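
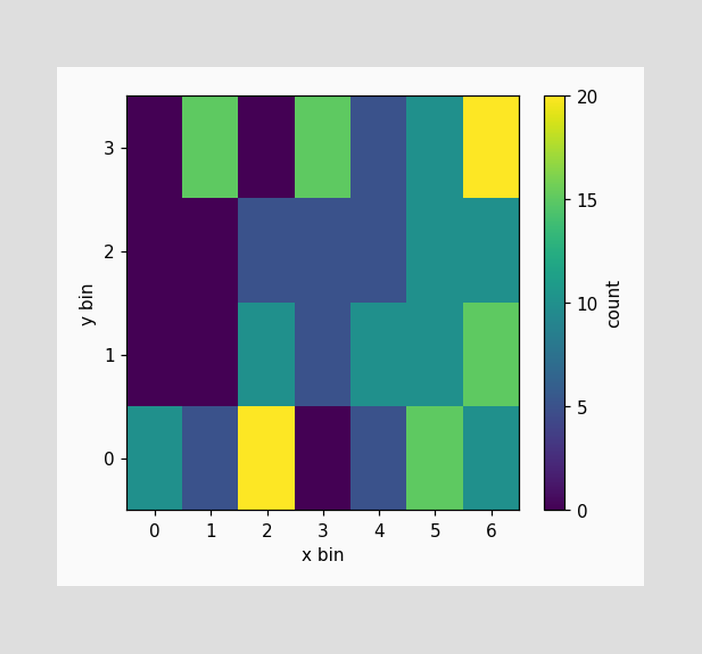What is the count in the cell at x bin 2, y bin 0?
Matching the cell (2, 0) against the colorbar gives 20.

20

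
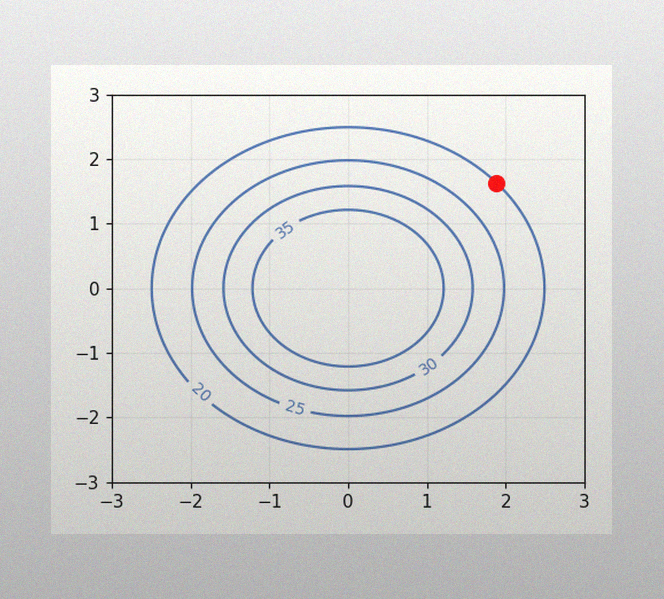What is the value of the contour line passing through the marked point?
20

The image has some photo noise and uneven lighting. The marked point sits on the contour labelled 20.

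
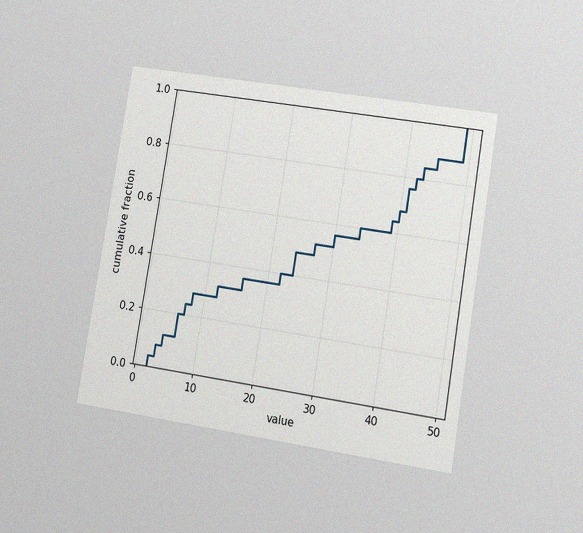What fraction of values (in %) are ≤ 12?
The chart is tilted about 9° clockwise and viewed at a slight angle, with some photo noise. At x=12 the ECDF step is at 32%.

32%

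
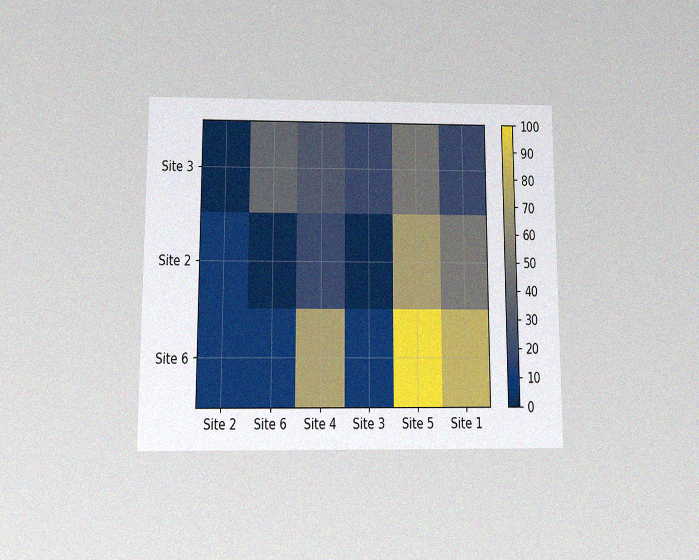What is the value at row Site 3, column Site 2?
The chart is viewed at a slight angle, with some photo noise. Matching cell (Site 3, Site 2) against the colorbar gives 0.

0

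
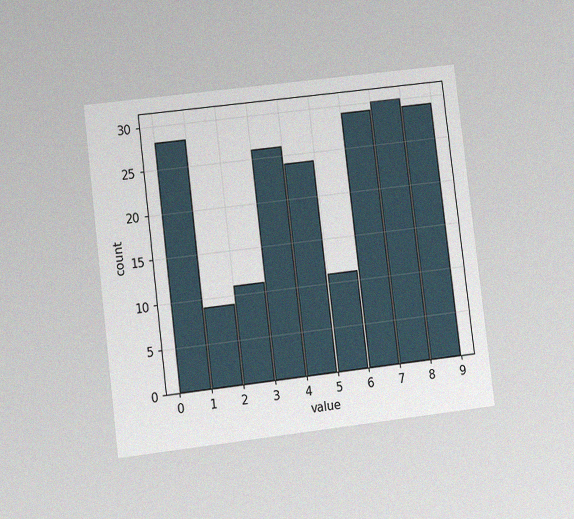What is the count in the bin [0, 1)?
The chart is tilted about 7° counter-clockwise and viewed at a slight angle, with some photo noise. The [0, 1) bin has height 28.

28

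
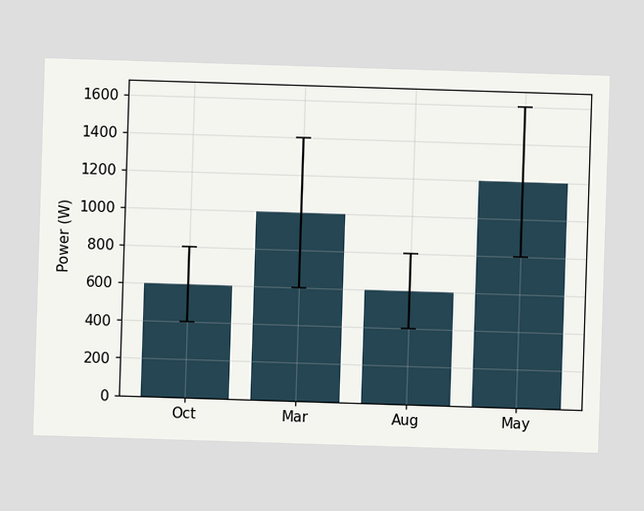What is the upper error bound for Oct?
800W

The Oct bar's upper whisker reaches 800W.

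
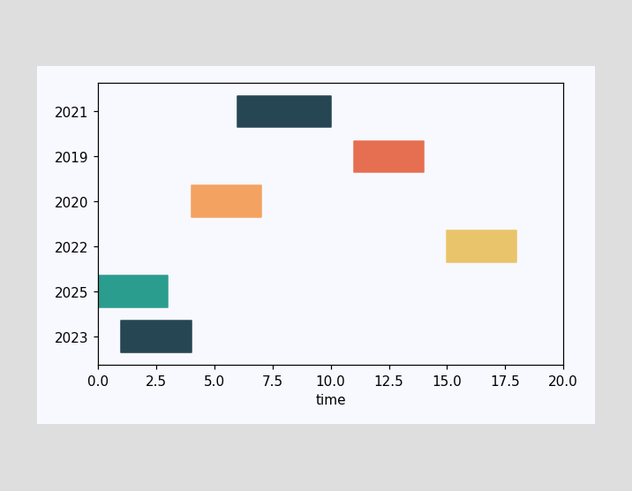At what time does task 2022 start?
15

The 2022 bar begins at t=15.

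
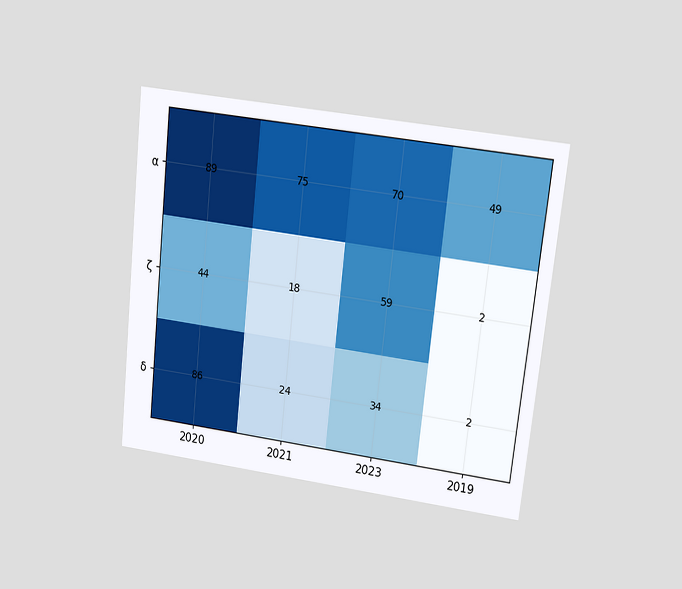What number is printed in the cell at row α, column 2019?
49

The chart is tilted about 6° clockwise and viewed at a slight angle. The (α, 2019) cell reads 49.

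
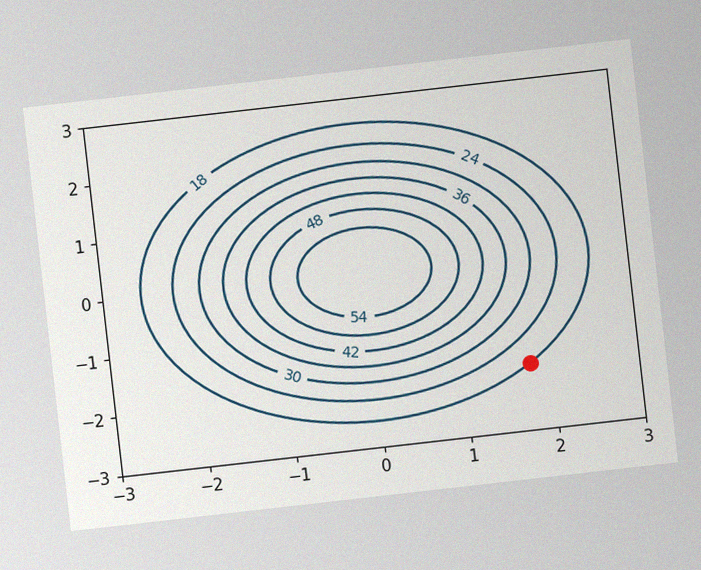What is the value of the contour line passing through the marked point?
The chart is tilted about 6° counter-clockwise, with some photo noise. The marked point sits on the contour labelled 18.

18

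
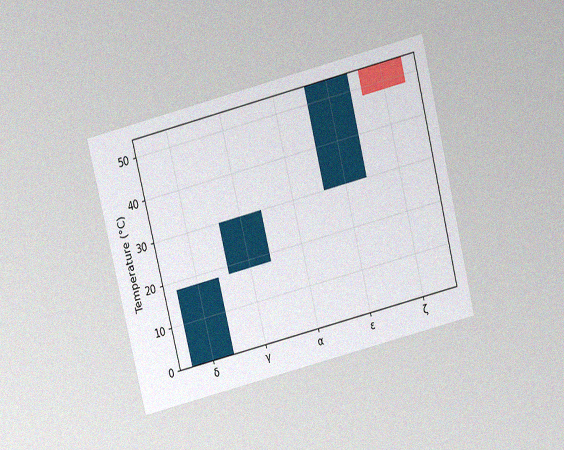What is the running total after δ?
The chart is tilted about 14° counter-clockwise and viewed slightly from above, with some photo noise. After δ the running total reaches 18°C.

18°C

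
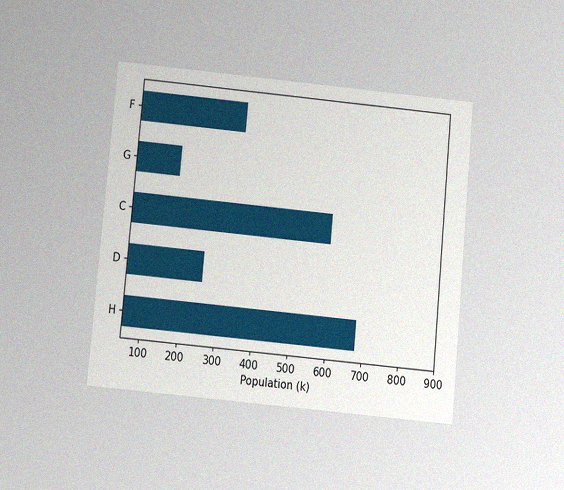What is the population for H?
680k

The chart is tilted about 5° clockwise and viewed slightly from below, with some photo noise. Reading along the chart's x-axis, the H bar reaches 680k.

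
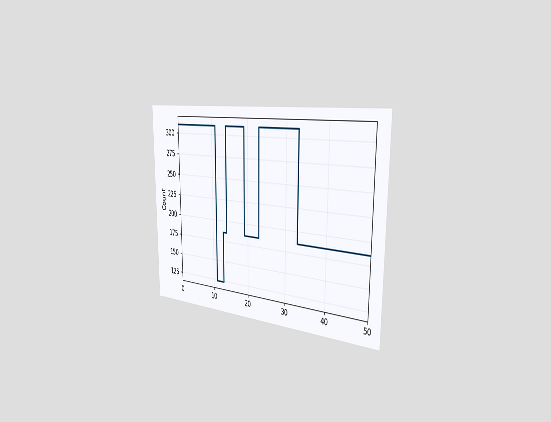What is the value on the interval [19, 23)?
186

The chart is viewed slightly from the right. On [19, 23) the step sits at 186.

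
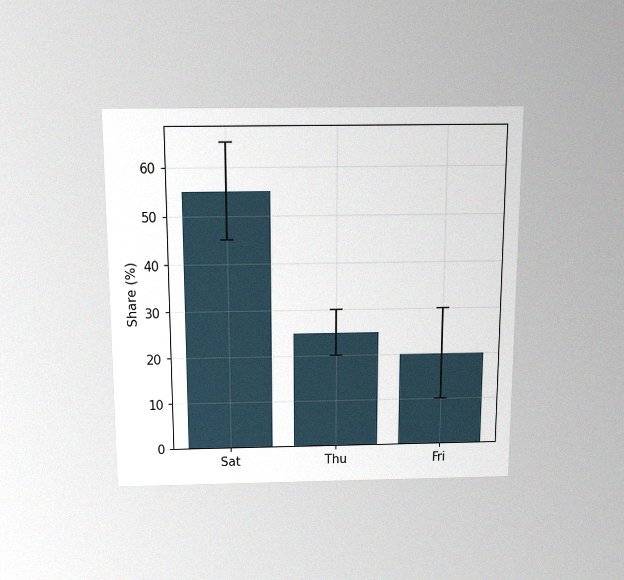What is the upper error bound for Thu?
The chart is viewed slightly from above, with some photo noise. The Thu bar's upper whisker reaches 30%.

30%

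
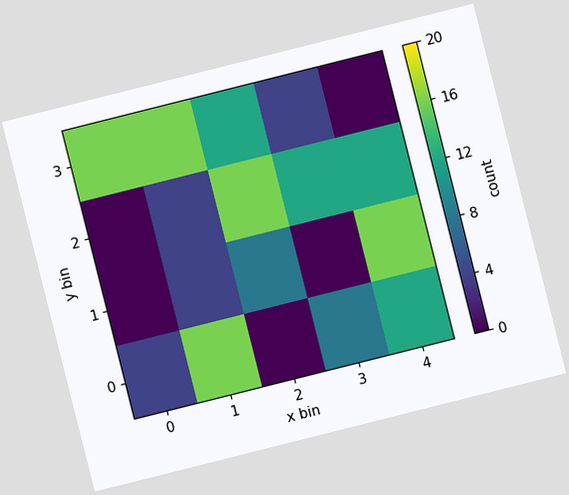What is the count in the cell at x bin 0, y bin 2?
The chart is tilted about 14° counter-clockwise. Matching the cell (0, 2) against the colorbar gives 0.

0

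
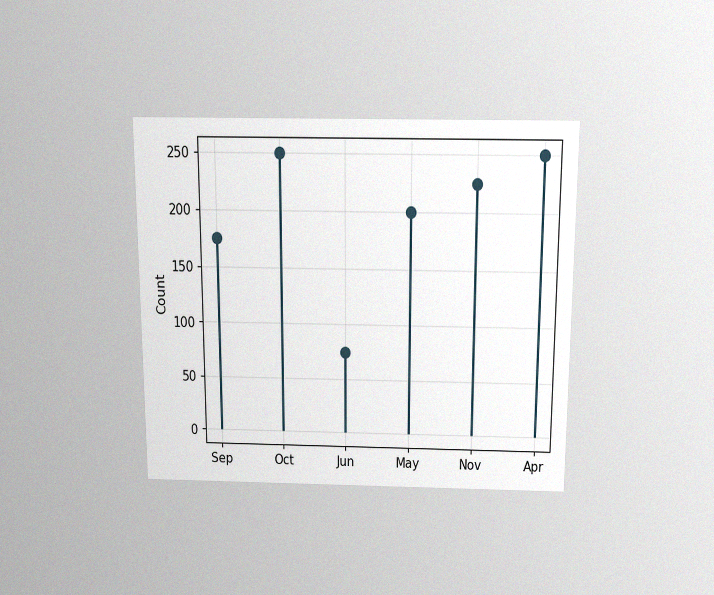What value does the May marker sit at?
The chart is viewed slightly from above, with some photo noise. The May marker sits at 200.

200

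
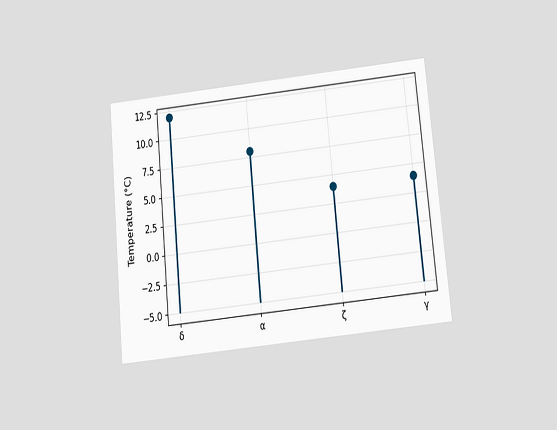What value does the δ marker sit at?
The chart is tilted about 6° counter-clockwise and viewed slightly from below. The δ marker sits at 12°C.

12°C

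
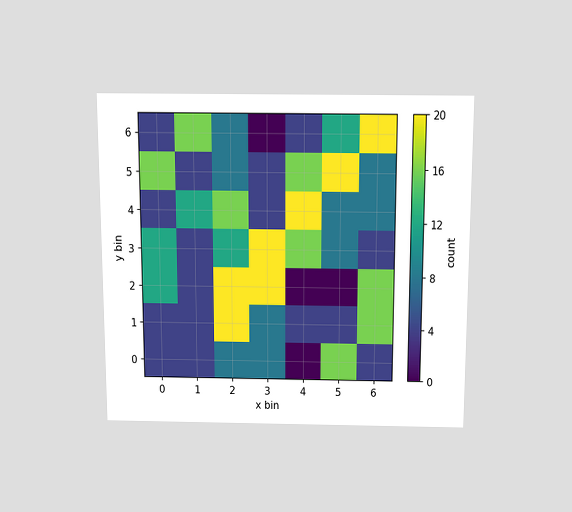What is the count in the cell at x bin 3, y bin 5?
The chart is viewed slightly from above. Matching the cell (3, 5) against the colorbar gives 4.

4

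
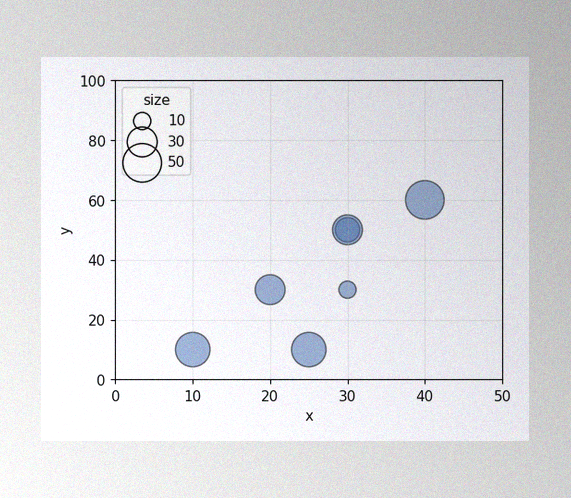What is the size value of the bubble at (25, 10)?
The image has some photo noise and uneven lighting. Matching the bubble at (25, 10) against the size legend gives 40.

40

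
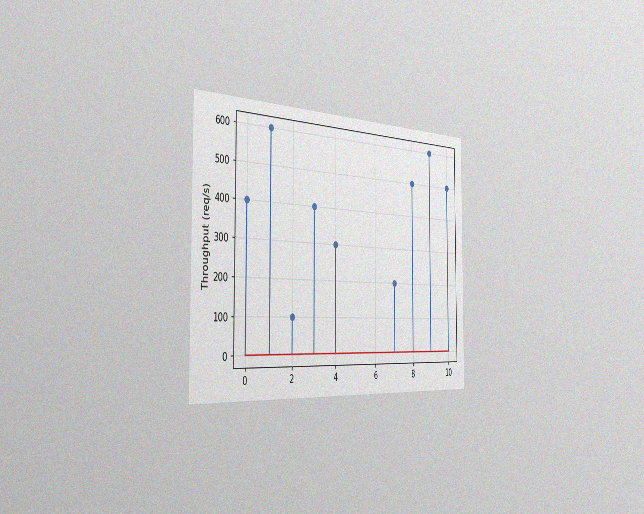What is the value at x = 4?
The chart is viewed slightly from the left, with some photo noise. The stem at x=4 reaches 300req/s.

300req/s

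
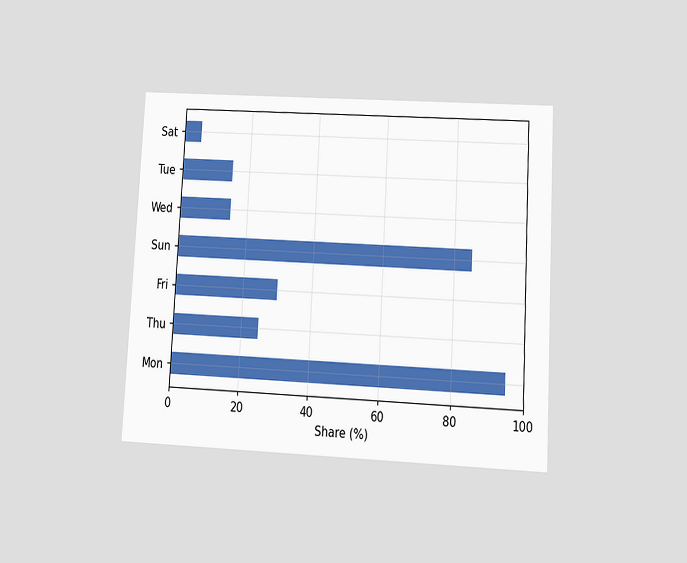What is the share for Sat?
5%

The chart is tilted about 3° clockwise and viewed at a slight angle. Reading along the chart's x-axis, the Sat bar reaches 5%.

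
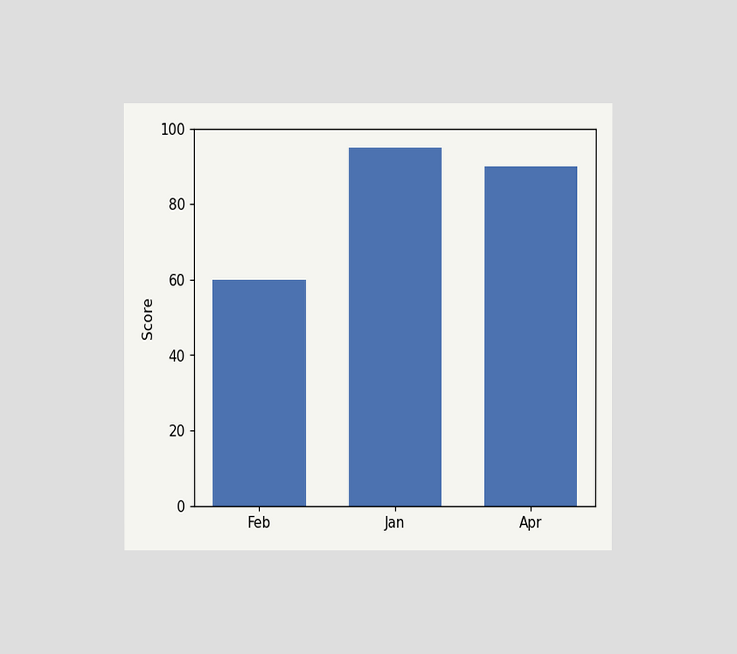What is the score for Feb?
The chart is viewed at a slight angle. Reading along the chart's y-axis, the Feb bar reaches 60.

60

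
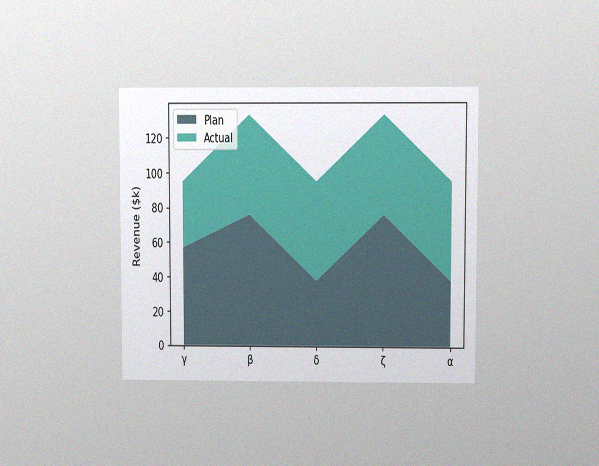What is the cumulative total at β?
The chart is viewed at a slight angle, with some photo noise. The stacked total at β reaches $133k.

$133k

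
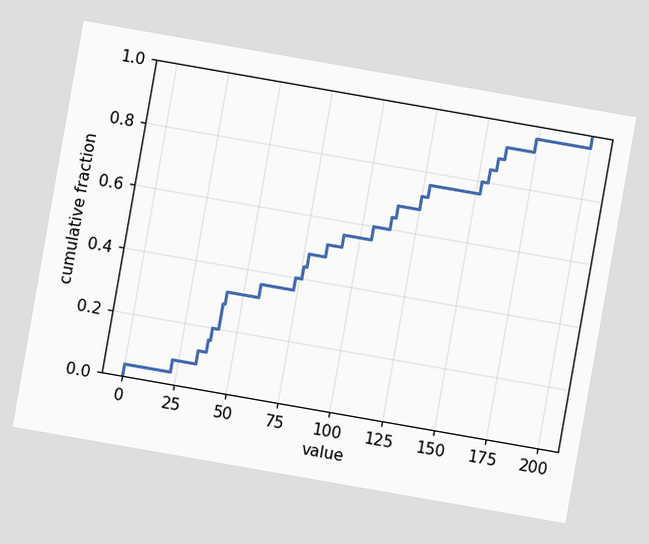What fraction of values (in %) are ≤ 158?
The chart is tilted about 10° clockwise. At x=158 the ECDF step is at 88%.

88%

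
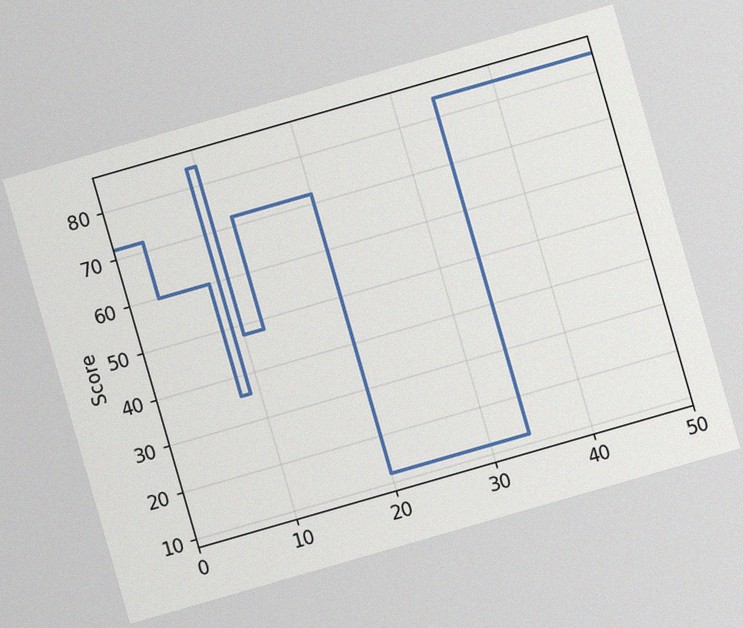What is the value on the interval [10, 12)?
The chart is tilted about 16° counter-clockwise, with some photo noise. On [10, 12) the step sits at 48.

48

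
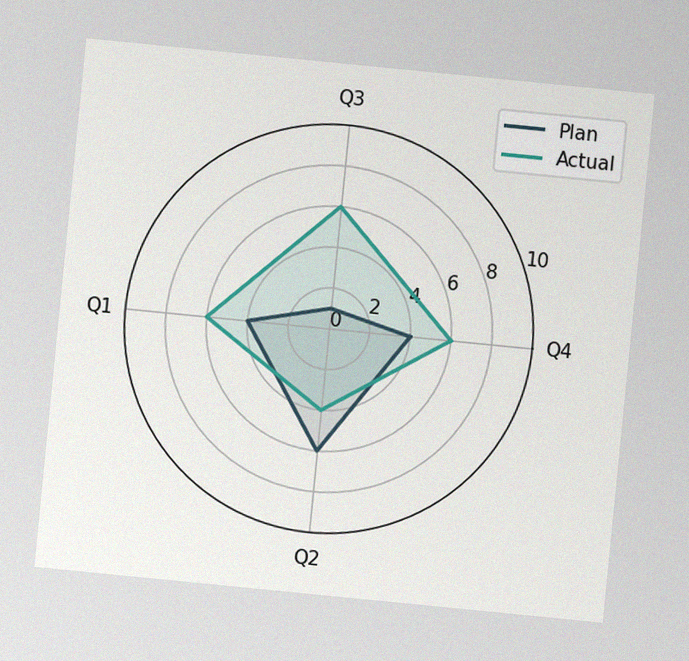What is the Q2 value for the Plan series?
The chart is tilted about 6° clockwise, with some photo noise. On the Q2 axis, Plan reaches 6.

6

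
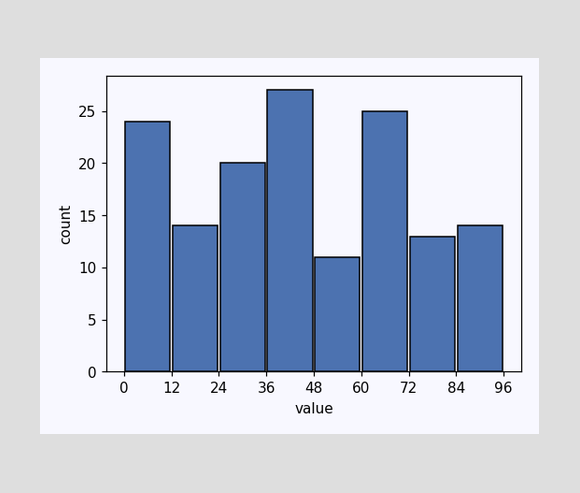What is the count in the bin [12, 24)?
The [12, 24) bin has height 14.

14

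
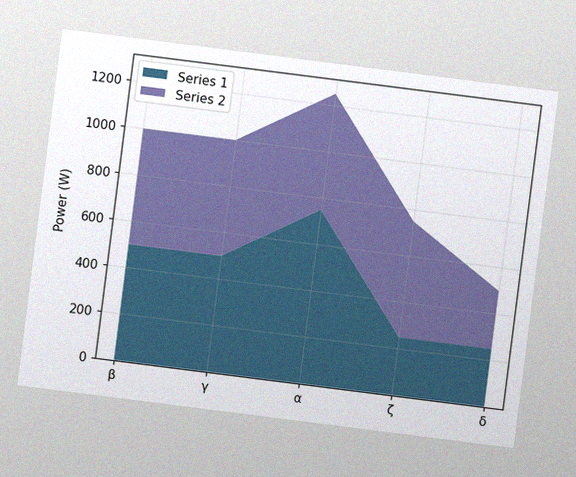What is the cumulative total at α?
The chart is tilted about 7° clockwise, with some photo noise. The stacked total at α reaches 1250W.

1250W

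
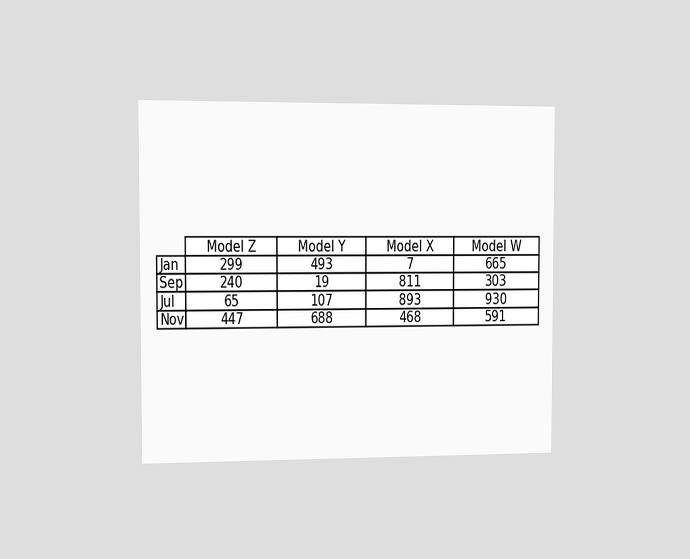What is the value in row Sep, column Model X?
The chart is viewed slightly from the left. The (Sep, Model X) cell reads 811.

811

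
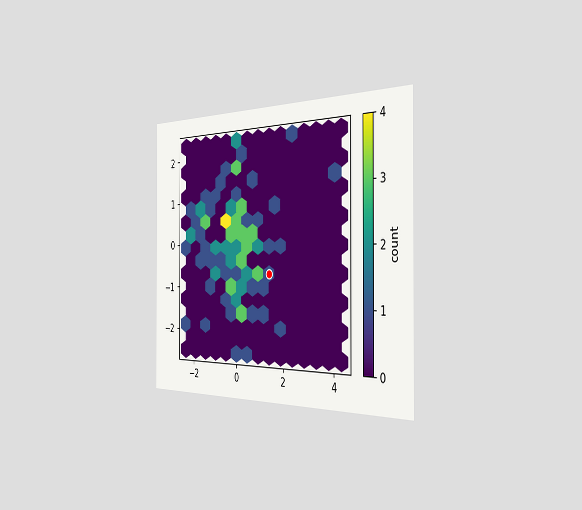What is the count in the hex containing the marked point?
1

The chart is viewed slightly from the right. The marked hex reads 1 on the colorbar.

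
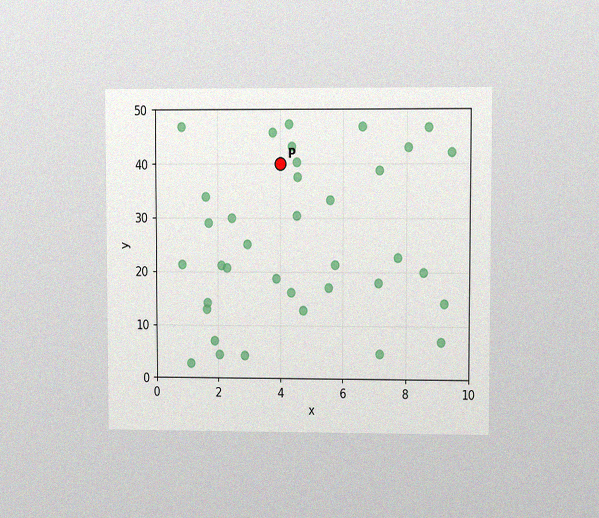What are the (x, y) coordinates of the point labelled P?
(4, 40)

The chart is viewed at a slight angle, with some photo noise. Following the gridlines from P to each axis, P sits at (4, 40).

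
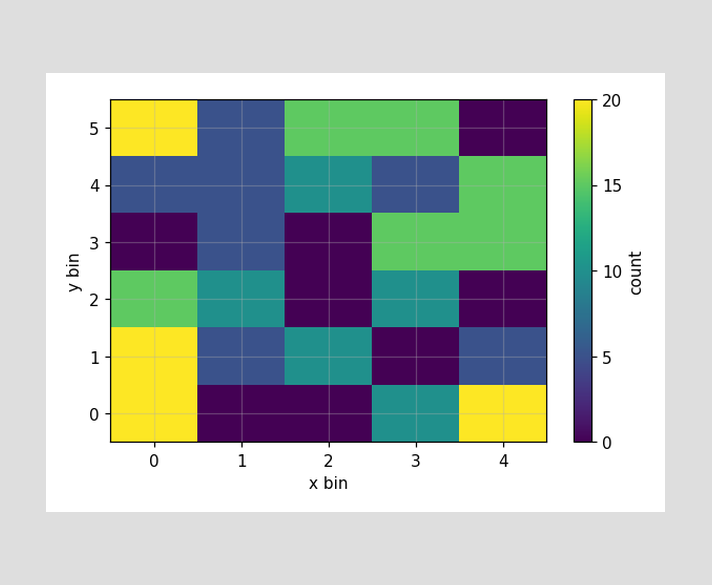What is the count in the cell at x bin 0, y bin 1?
20

Matching the cell (0, 1) against the colorbar gives 20.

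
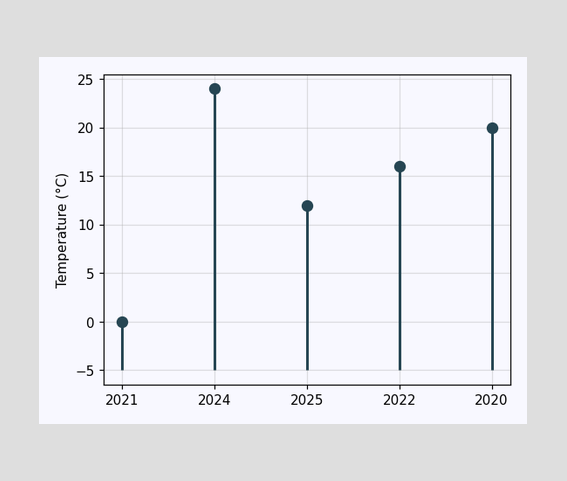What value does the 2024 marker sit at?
The 2024 marker sits at 24°C.

24°C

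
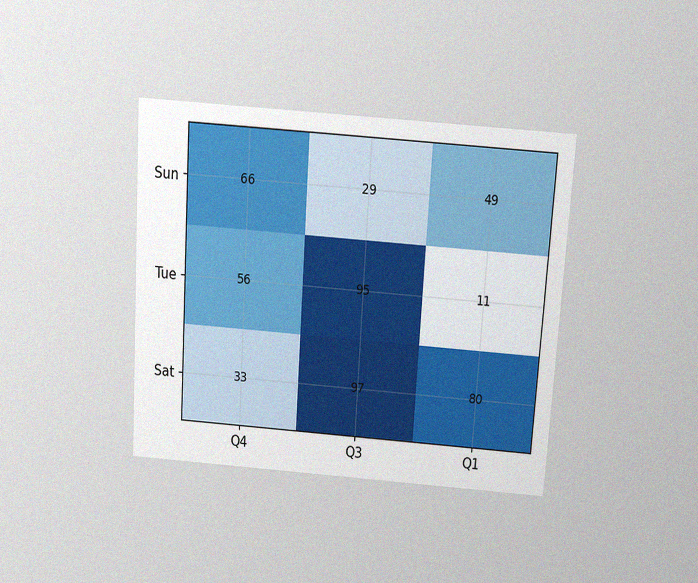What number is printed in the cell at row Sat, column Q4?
The chart is tilted about 4° clockwise and viewed slightly from above, with some photo noise. The (Sat, Q4) cell reads 33.

33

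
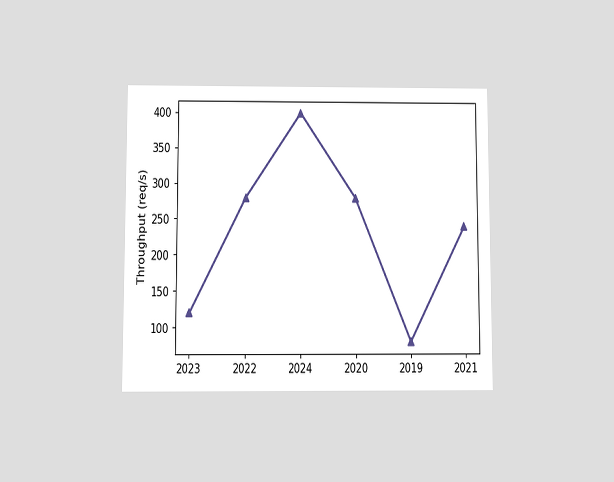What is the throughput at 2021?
240req/s

The chart is viewed at a slight angle. At 2021, the line is at 240req/s.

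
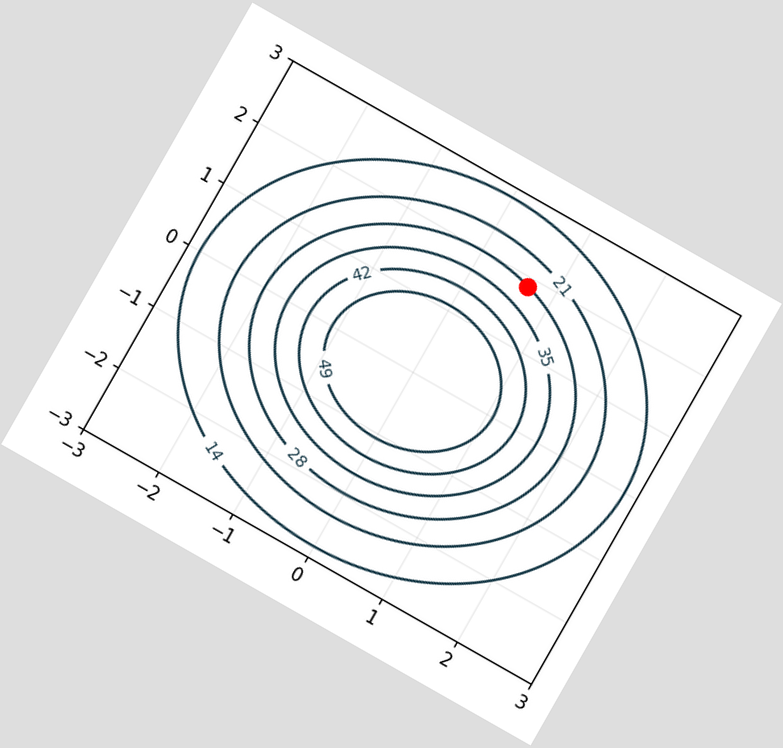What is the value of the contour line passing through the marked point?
28

The chart is tilted about 30° clockwise. The marked point sits on the contour labelled 28.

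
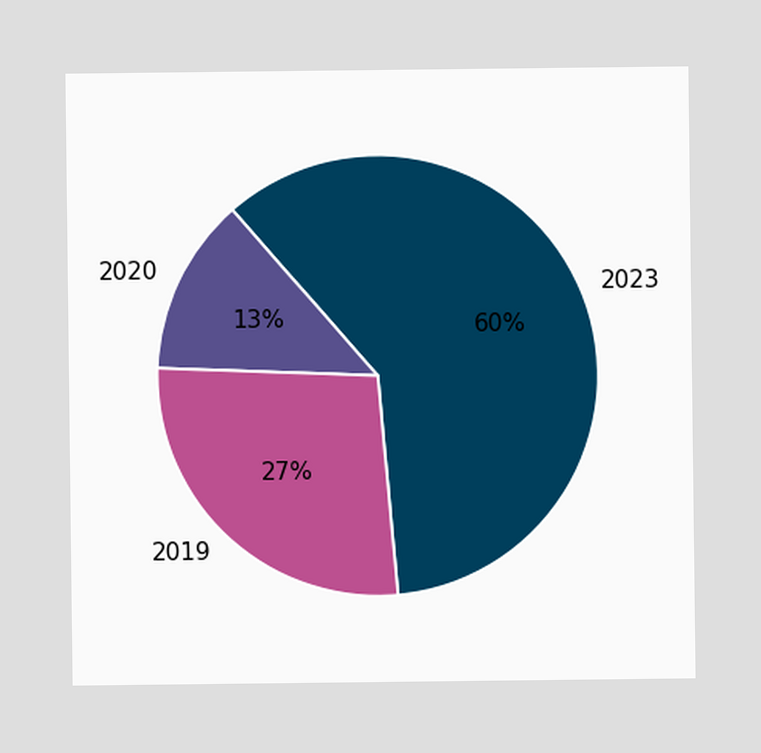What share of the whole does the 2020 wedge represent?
13%

The 2020 slice takes up 13% of the pie.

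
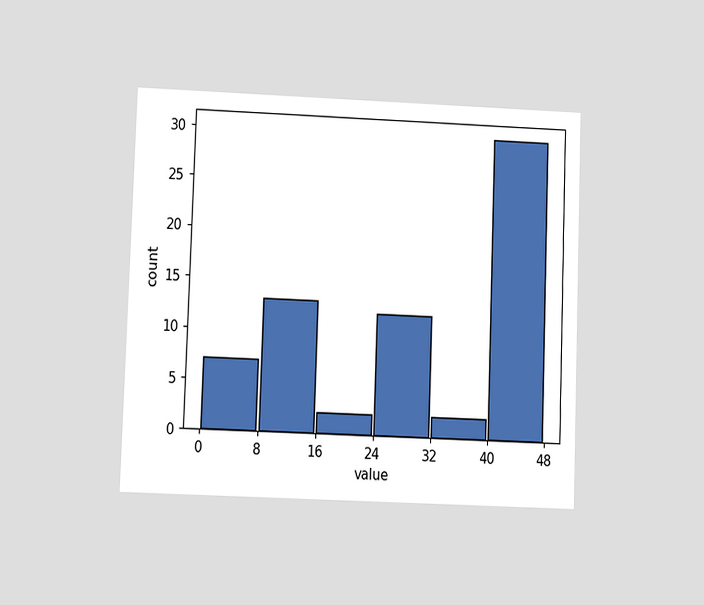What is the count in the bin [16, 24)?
2

The chart is tilted about 2° clockwise and viewed at a slight angle. The [16, 24) bin has height 2.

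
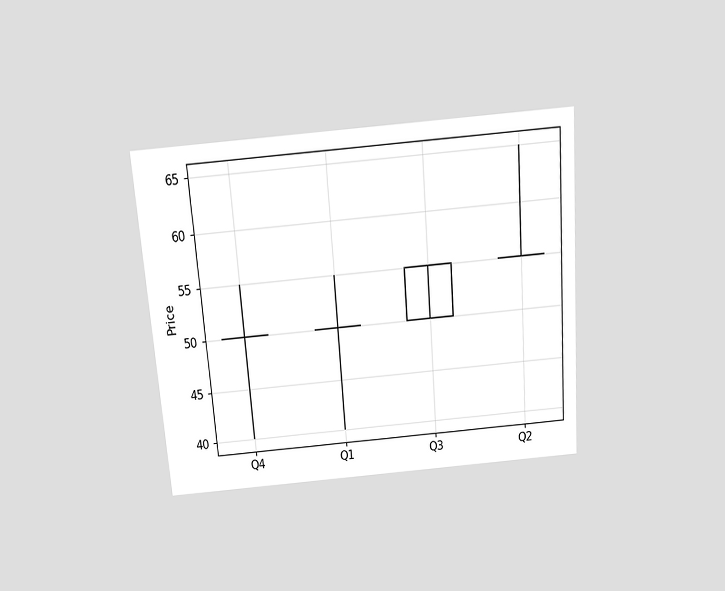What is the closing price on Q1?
50

The chart is tilted about 4° counter-clockwise and viewed slightly from above. The Q1 candle closes at 50.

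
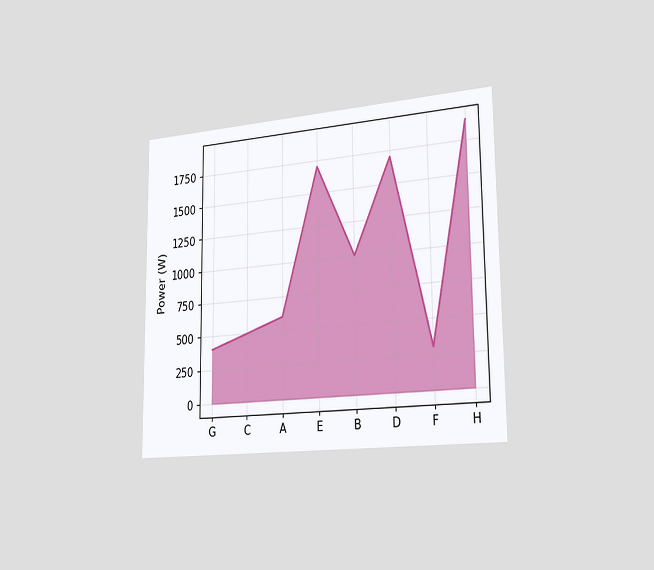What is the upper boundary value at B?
The chart is viewed slightly from the right. At B the upper boundary is at 1000W.

1000W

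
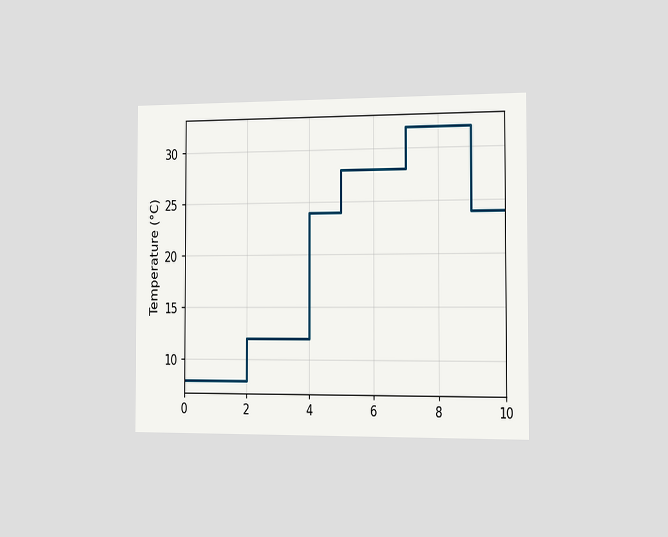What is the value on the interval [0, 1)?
The chart is viewed slightly from the right. On [0, 1) the step sits at 8°C.

8°C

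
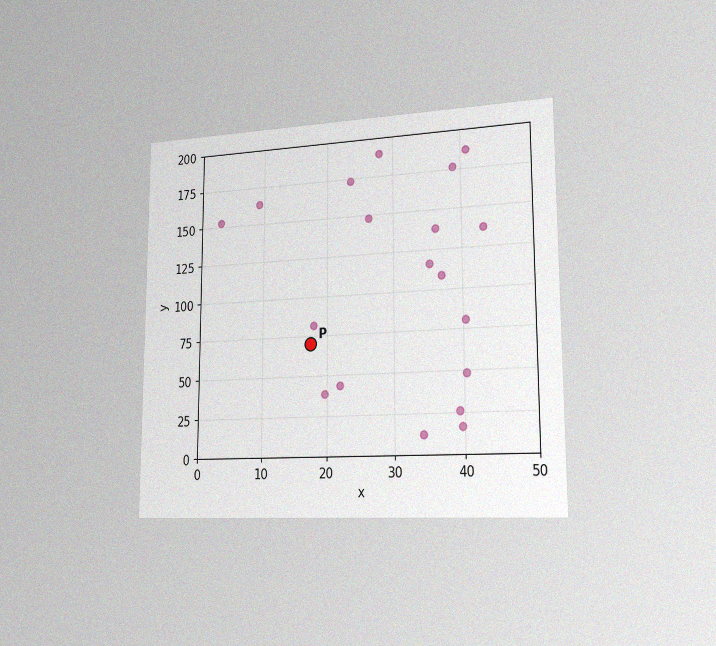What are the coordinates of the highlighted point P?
(17.5, 70)

The chart is viewed slightly from the right, with some photo noise. Following the gridlines from P to each axis, P sits at (17.5, 70).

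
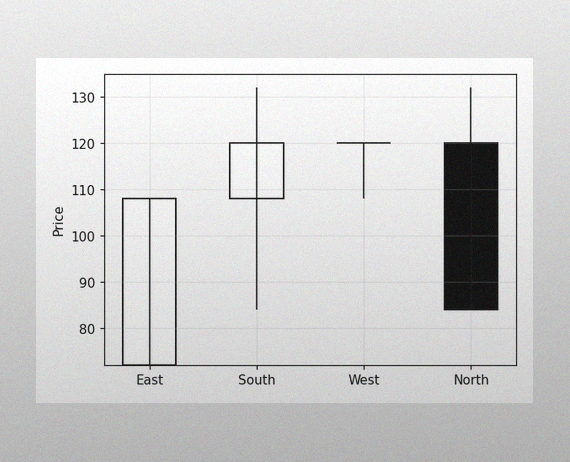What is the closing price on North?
The image has some photo noise and uneven lighting. The North candle closes at 84.

84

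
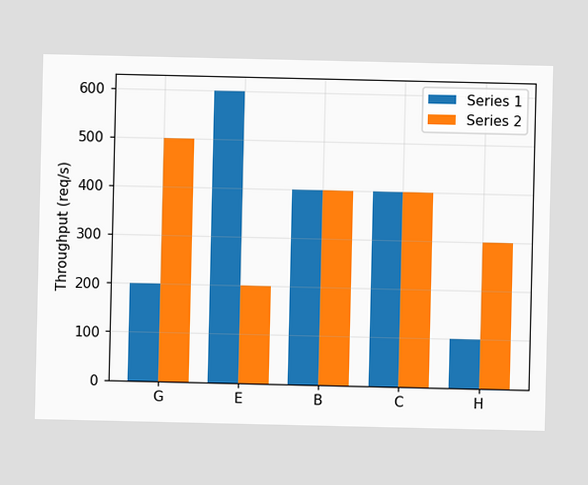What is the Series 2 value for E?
The Series 2 bar at E reaches 200req/s on the y-axis.

200req/s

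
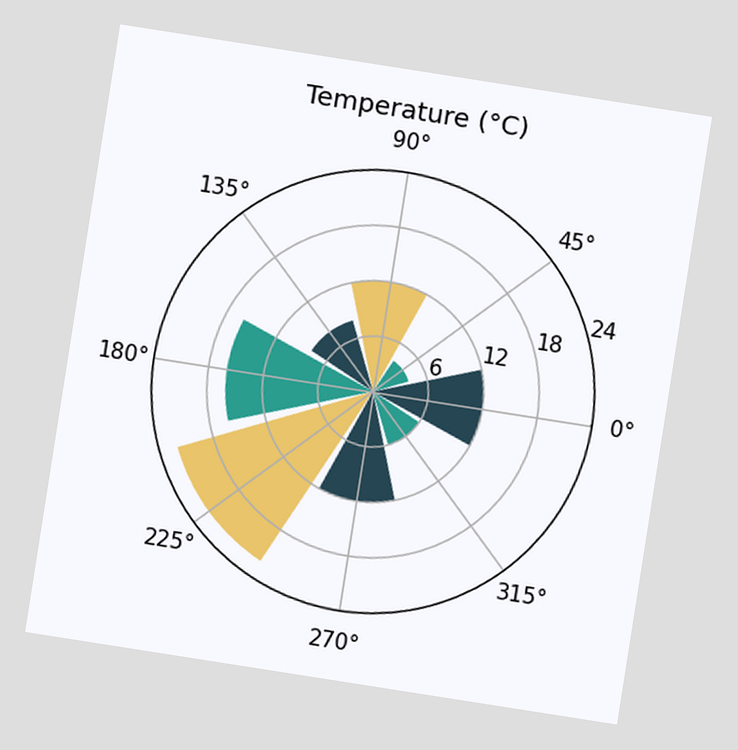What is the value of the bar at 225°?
22°C

The chart is tilted about 9° clockwise. The bar at 225° reaches 22°C on the radial axis.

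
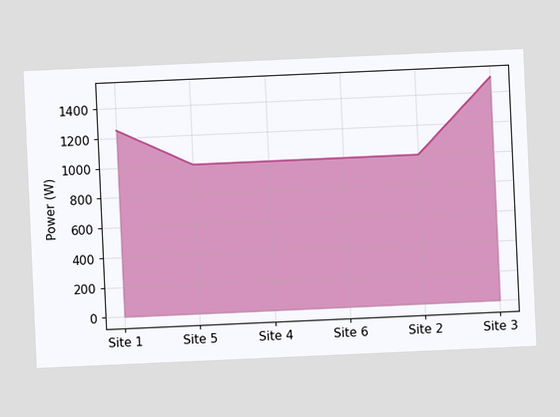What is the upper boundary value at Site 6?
1000W

The chart is tilted about 3° counter-clockwise. At Site 6 the upper boundary is at 1000W.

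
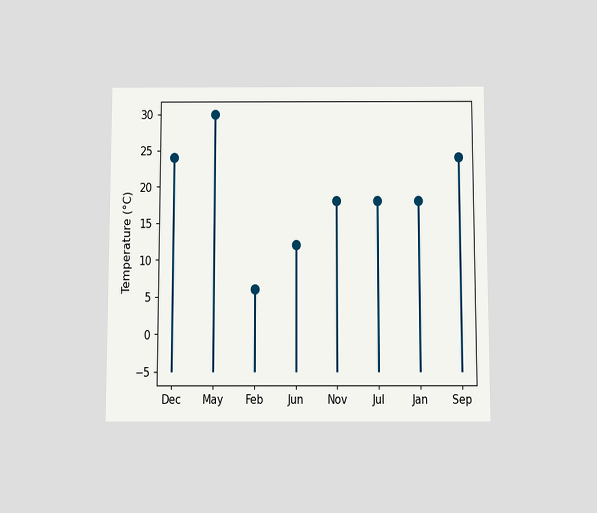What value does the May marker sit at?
The chart is viewed slightly from below. The May marker sits at 30°C.

30°C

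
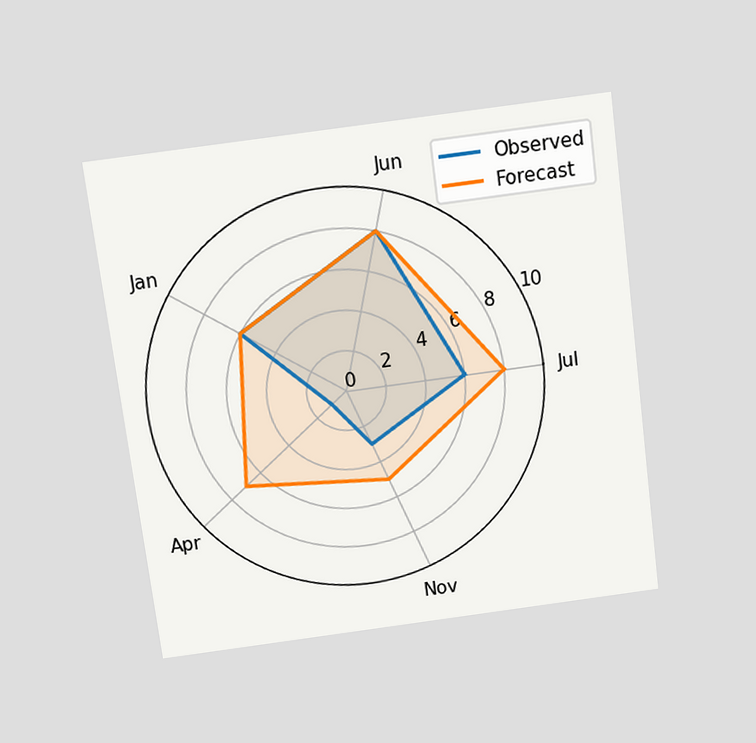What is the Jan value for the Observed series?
6

The chart is tilted about 7° counter-clockwise and viewed slightly from above. On the Jan axis, Observed reaches 6.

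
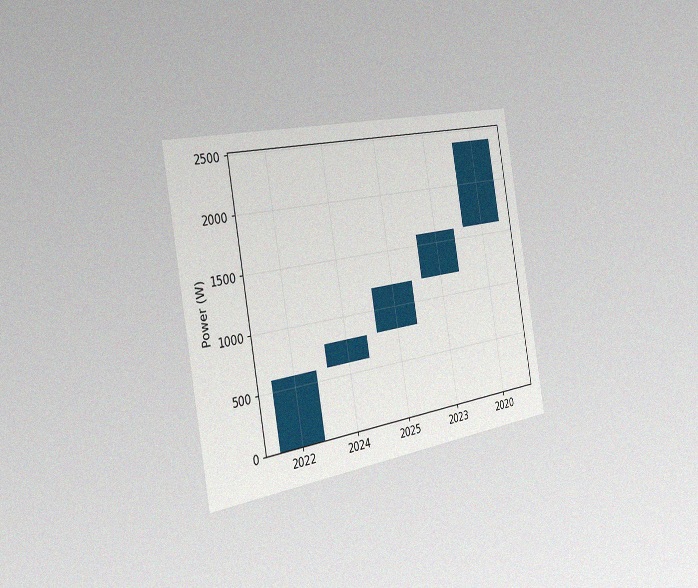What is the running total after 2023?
The chart is tilted about 10° counter-clockwise and viewed slightly from the left, with some photo noise. After 2023 the running total reaches 1600W.

1600W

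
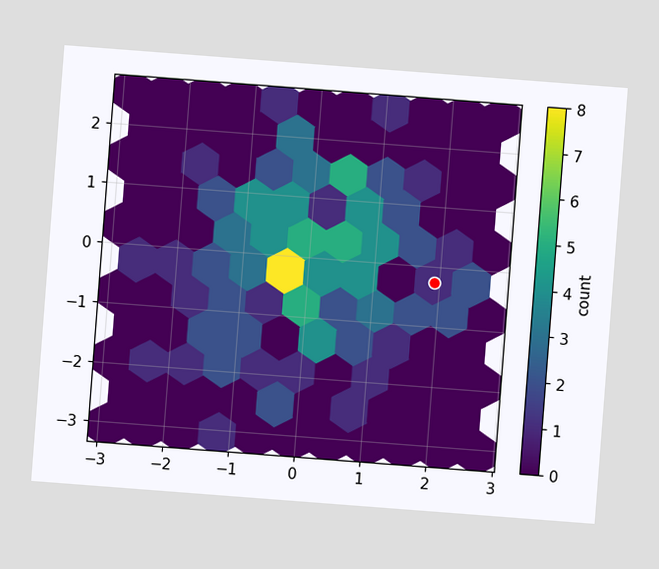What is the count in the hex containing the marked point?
The chart is tilted about 4° clockwise. The marked hex reads 1 on the colorbar.

1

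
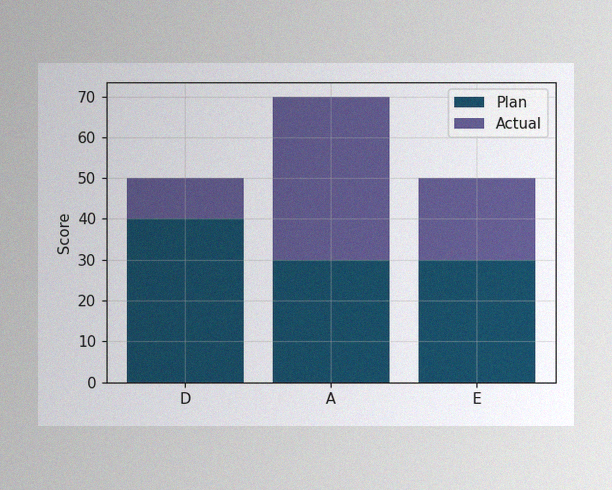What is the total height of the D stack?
50

The image has some photo noise and uneven lighting. The D stack's top reaches 50 on the y-axis.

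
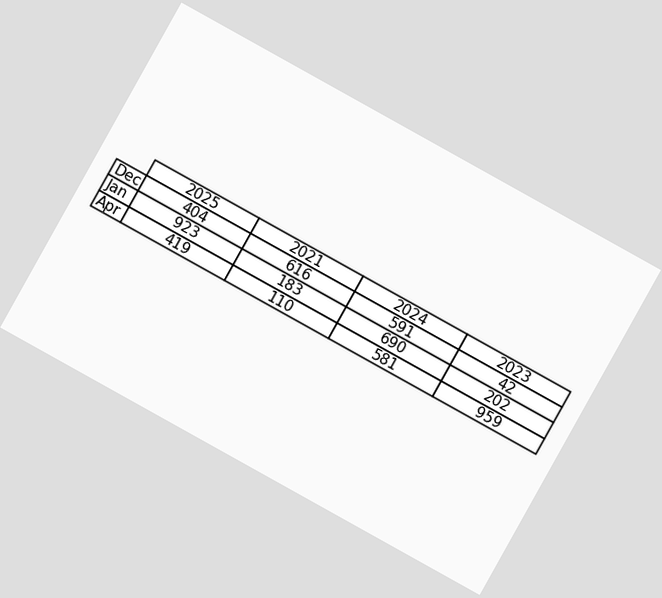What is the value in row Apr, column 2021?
The chart is tilted about 29° clockwise. The (Apr, 2021) cell reads 110.

110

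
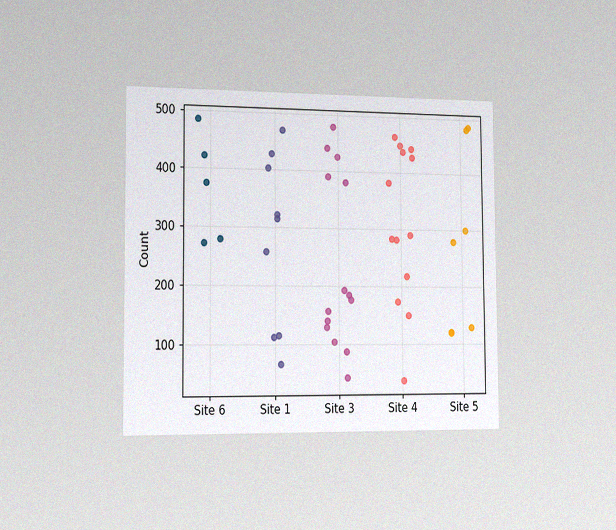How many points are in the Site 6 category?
5

The chart is viewed slightly from the left, with some photo noise. Counting the markers in the Site 6 column gives 5.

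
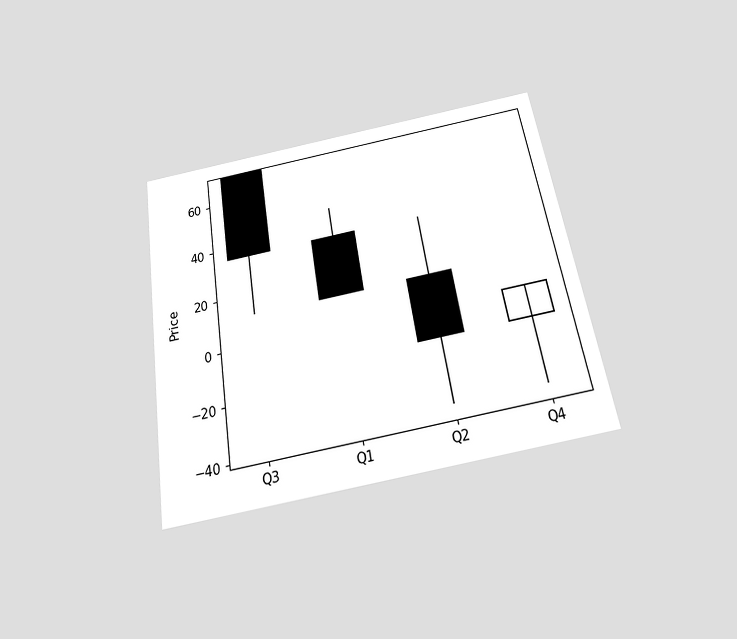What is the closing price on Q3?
The chart is tilted about 9° counter-clockwise and viewed slightly from below. The Q3 candle closes at 36.

36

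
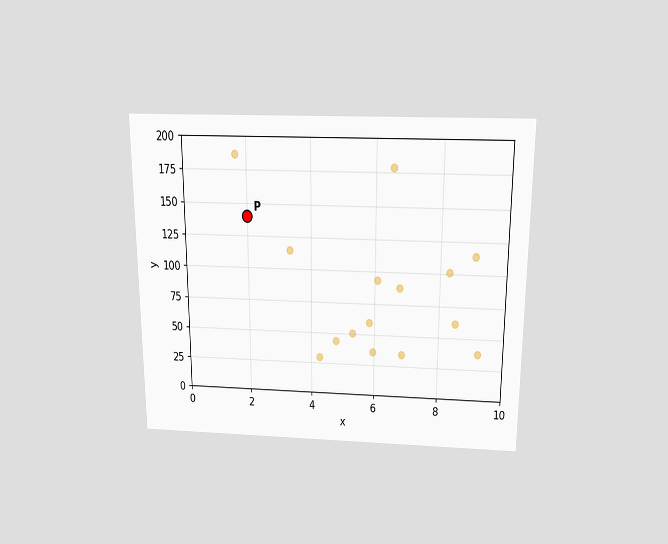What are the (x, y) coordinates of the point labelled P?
The chart is viewed slightly from above. Following the gridlines from P to each axis, P sits at (2, 140).

(2, 140)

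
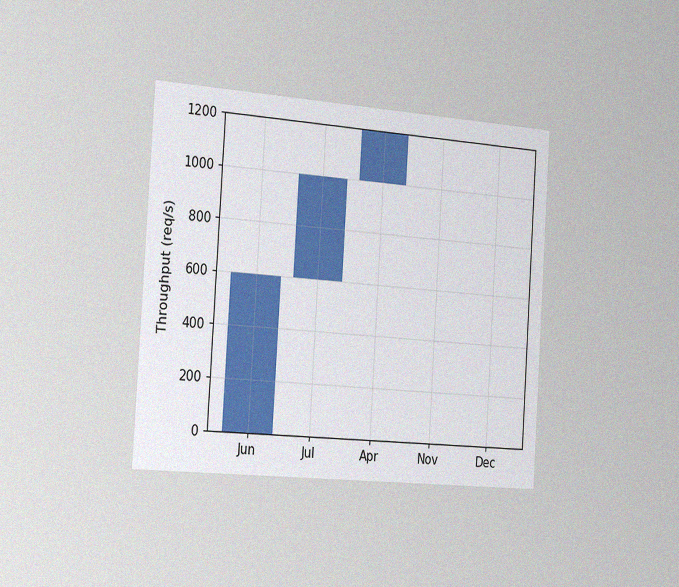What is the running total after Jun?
600req/s

The chart is tilted about 4° clockwise and viewed slightly from the left, with some photo noise. After Jun the running total reaches 600req/s.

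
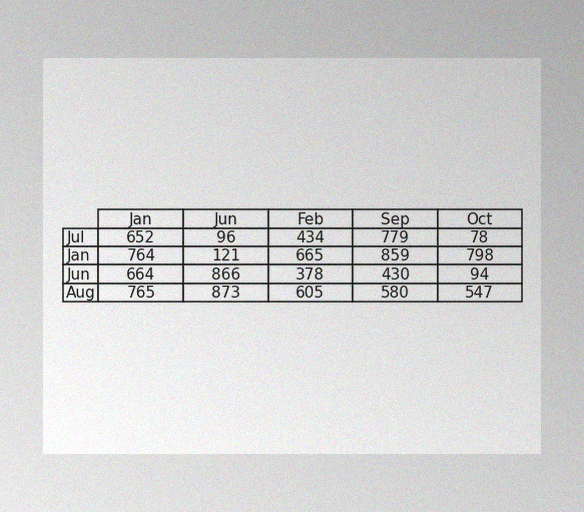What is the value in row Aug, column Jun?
873

The image has some photo noise and uneven lighting. The (Aug, Jun) cell reads 873.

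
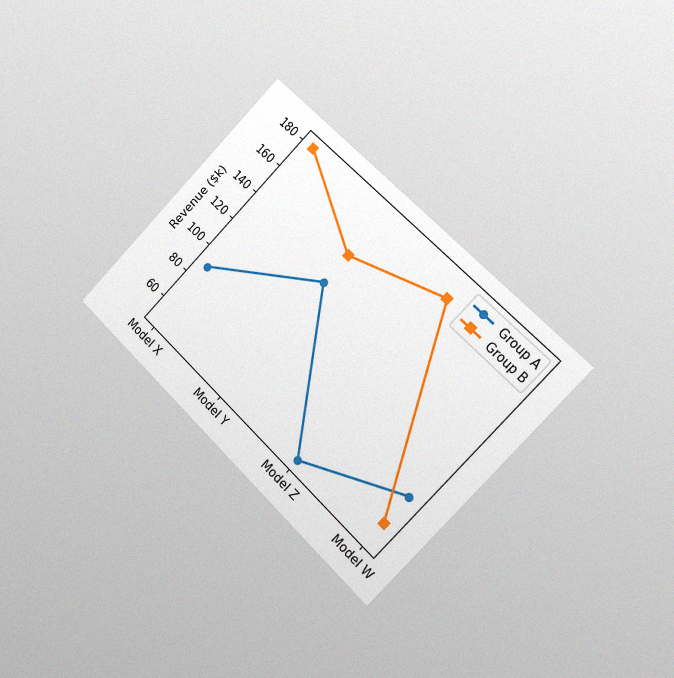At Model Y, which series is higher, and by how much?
Group B, by $20k

The chart is tilted about 45° clockwise and viewed slightly from the right, with some photo noise. At Model Y, Group B sits above the other line by $20k.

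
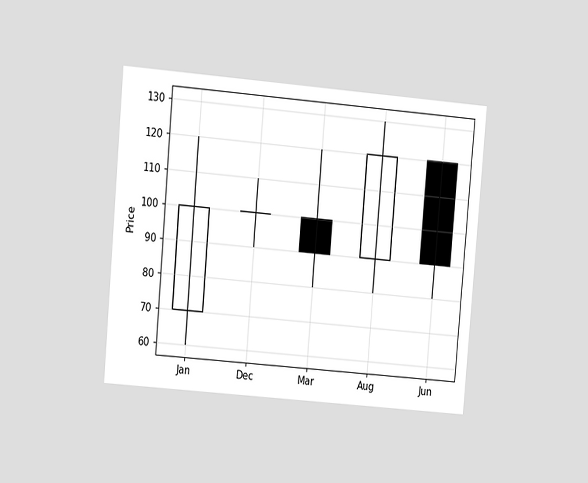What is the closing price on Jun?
The chart is tilted about 5° clockwise and viewed at a slight angle. The Jun candle closes at 90.

90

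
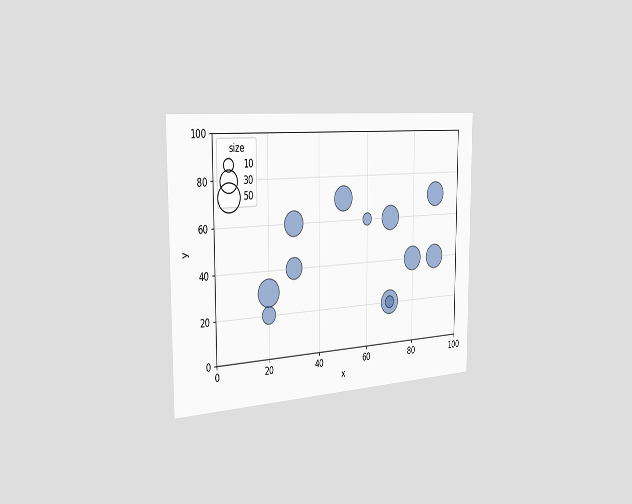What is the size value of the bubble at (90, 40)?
The chart is viewed slightly from the left. Matching the bubble at (90, 40) against the size legend gives 40.

40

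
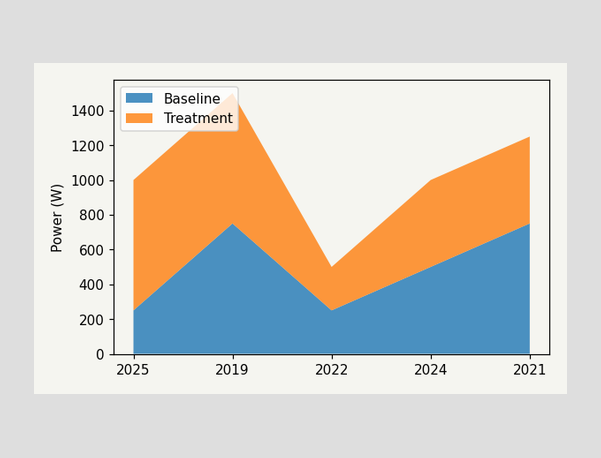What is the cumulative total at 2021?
The stacked total at 2021 reaches 1250W.

1250W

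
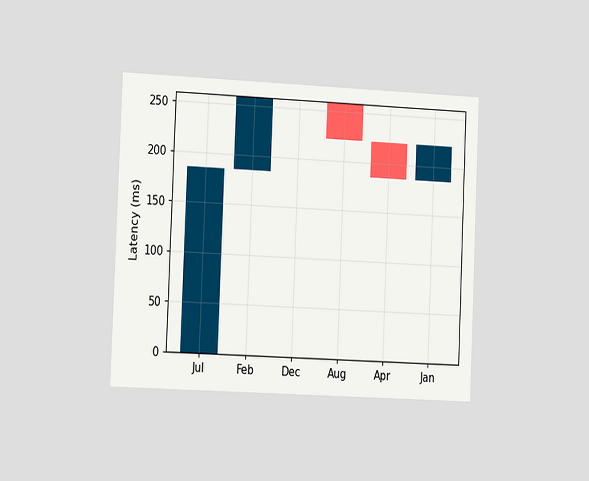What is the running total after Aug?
The chart is tilted about 2° clockwise and viewed slightly from the left. After Aug the running total reaches 222ms.

222ms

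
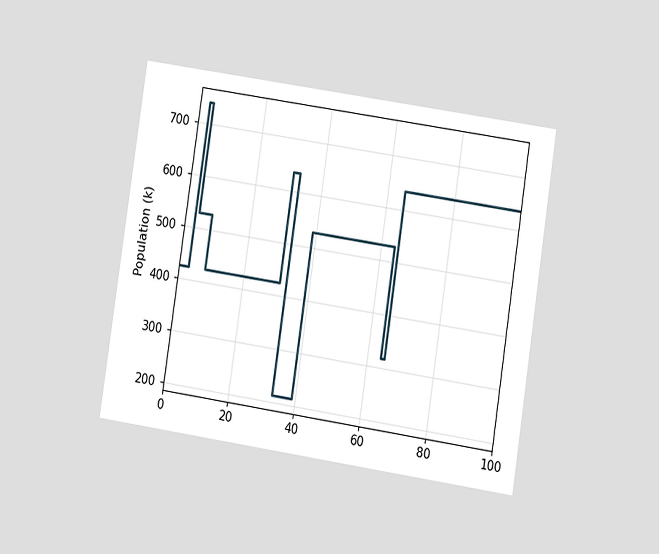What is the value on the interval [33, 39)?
212k

The chart is tilted about 9° clockwise and viewed at a slight angle. On [33, 39) the step sits at 212k.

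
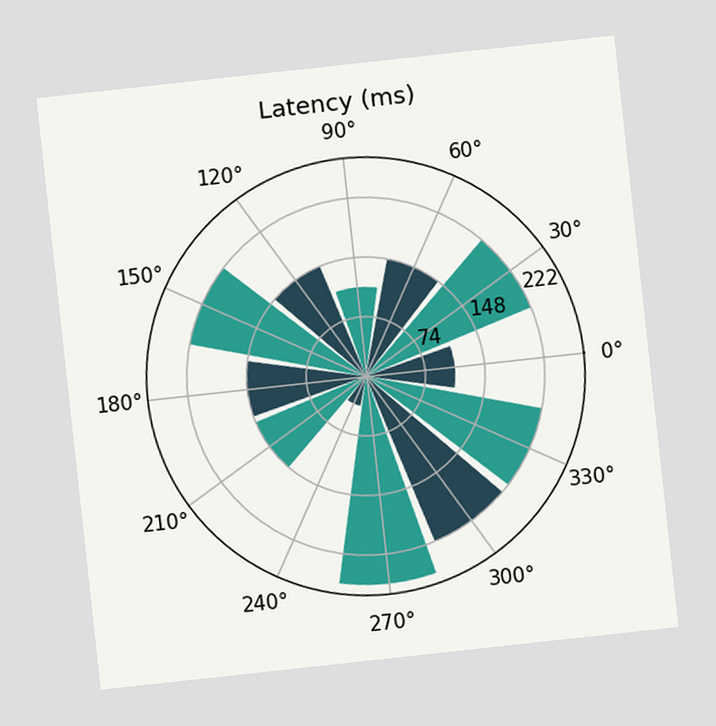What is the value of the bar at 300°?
The chart is tilted about 6° counter-clockwise. The bar at 300° reaches 222ms on the radial axis.

222ms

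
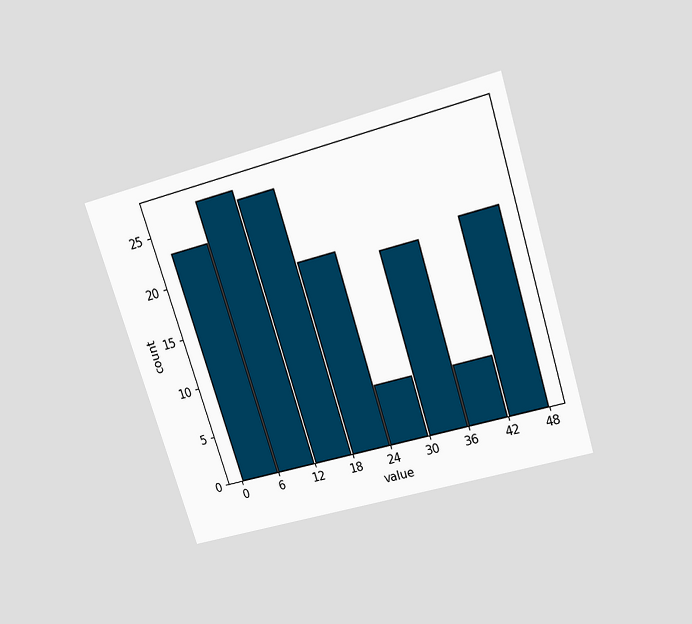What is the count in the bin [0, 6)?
The chart is tilted about 17° counter-clockwise and viewed slightly from above. The [0, 6) bin has height 23.

23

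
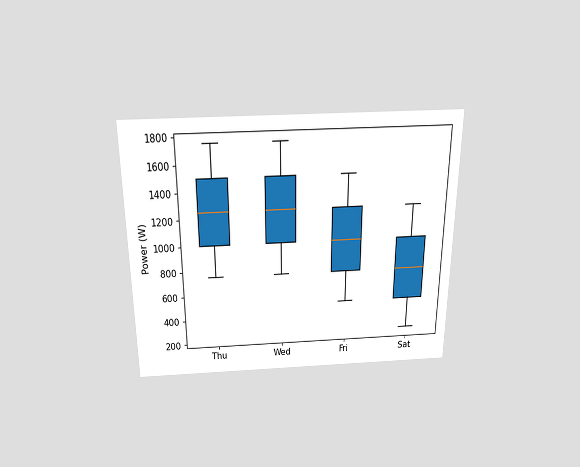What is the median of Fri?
The chart is viewed slightly from above. The median line in the Fri box sits at 1000W.

1000W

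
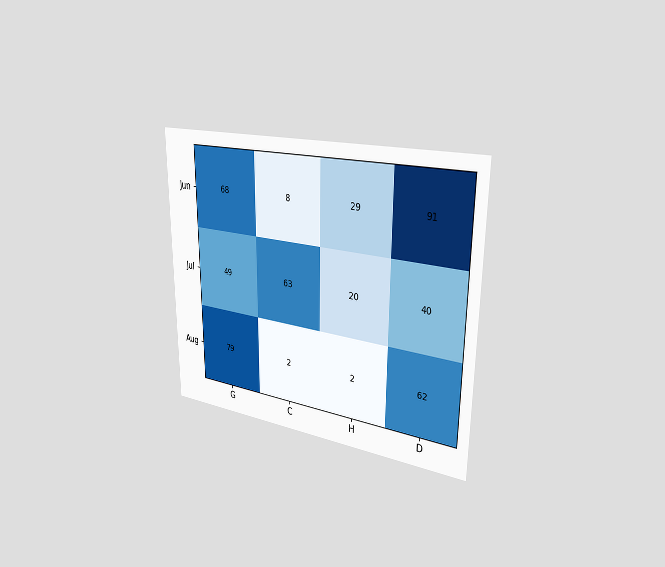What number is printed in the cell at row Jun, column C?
8

The chart is viewed slightly from the right. The (Jun, C) cell reads 8.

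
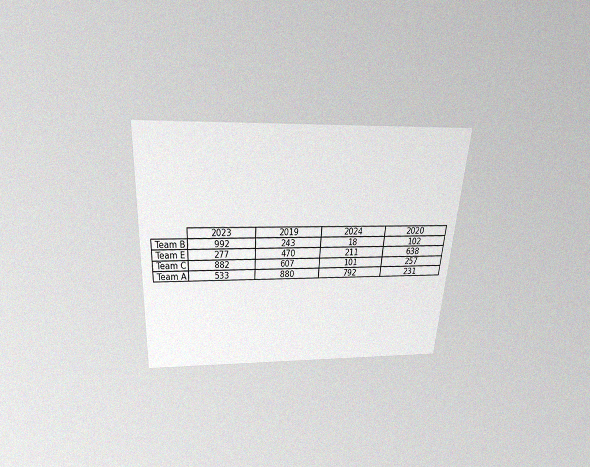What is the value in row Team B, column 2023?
The chart is tilted about 4° clockwise and viewed slightly from above, with some photo noise. The (Team B, 2023) cell reads 992.

992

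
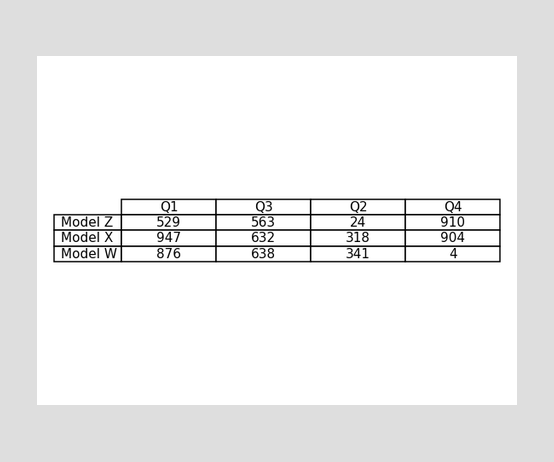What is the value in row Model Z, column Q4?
The (Model Z, Q4) cell reads 910.

910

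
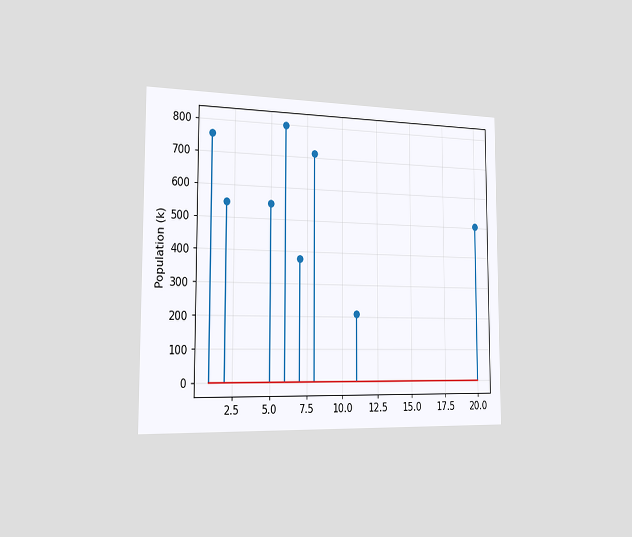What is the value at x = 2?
546k

The chart is viewed slightly from the left. The stem at x=2 reaches 546k.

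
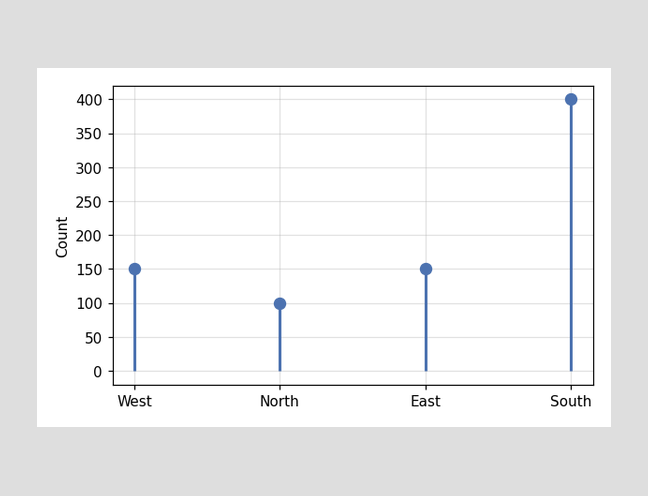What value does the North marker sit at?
The North marker sits at 100.

100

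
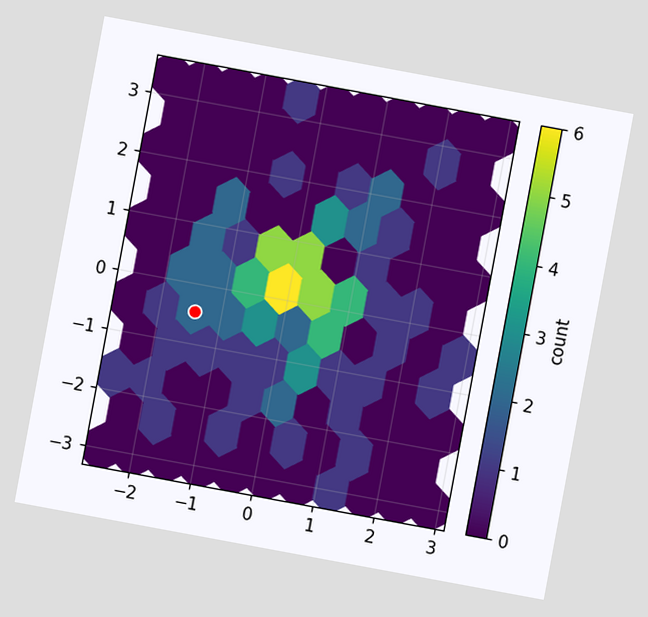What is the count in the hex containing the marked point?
2

The chart is tilted about 10° clockwise. The marked hex reads 2 on the colorbar.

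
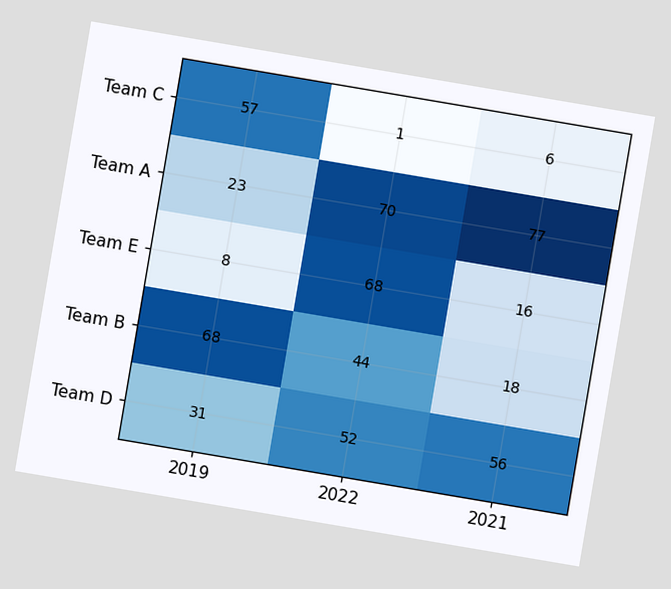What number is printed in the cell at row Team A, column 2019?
The chart is tilted about 10° clockwise. The (Team A, 2019) cell reads 23.

23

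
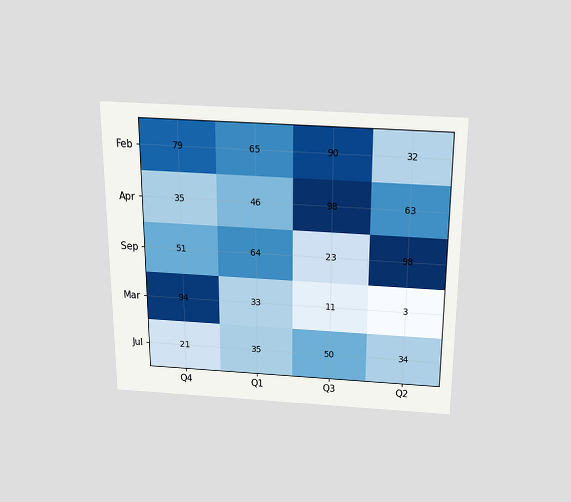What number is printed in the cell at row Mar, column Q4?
94

The chart is viewed slightly from above. The (Mar, Q4) cell reads 94.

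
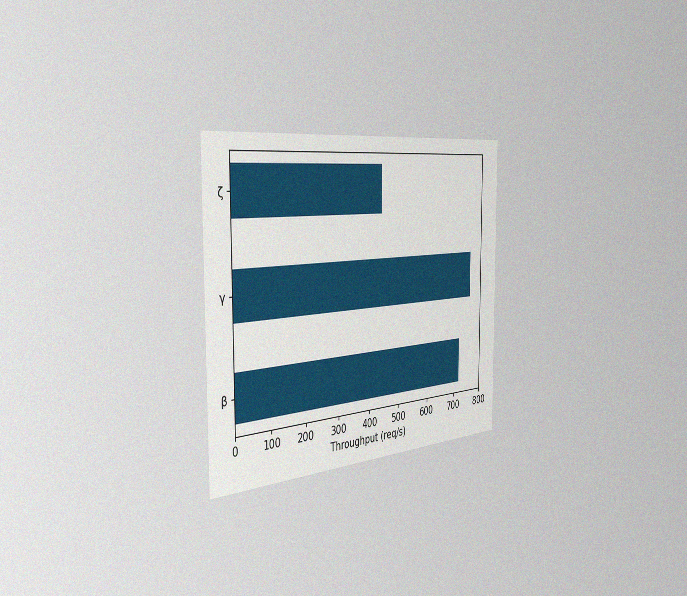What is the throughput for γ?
760req/s

The chart is viewed slightly from the left, with some photo noise. Reading along the chart's x-axis, the γ bar reaches 760req/s.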